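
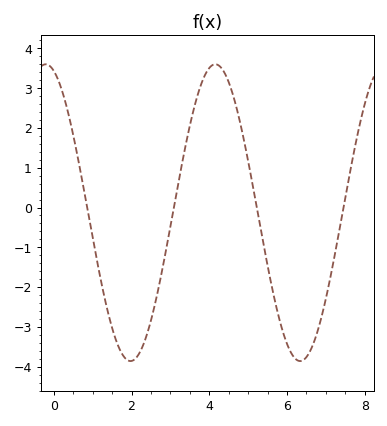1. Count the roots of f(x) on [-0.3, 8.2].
4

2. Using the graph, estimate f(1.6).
-3.3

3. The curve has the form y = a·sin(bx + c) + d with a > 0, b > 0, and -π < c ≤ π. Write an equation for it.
y = 3.73sin(1.4x + 1.9) - 0.13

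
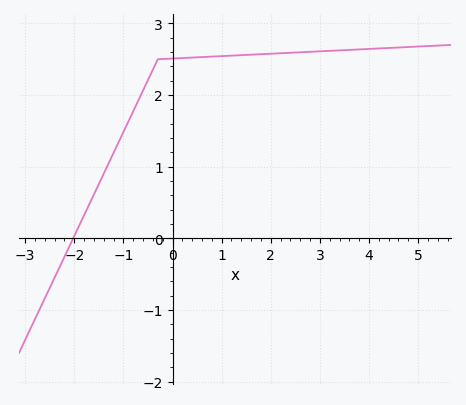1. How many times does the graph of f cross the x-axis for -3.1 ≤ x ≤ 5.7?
1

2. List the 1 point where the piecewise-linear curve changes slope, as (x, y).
(-0.3, 2.5)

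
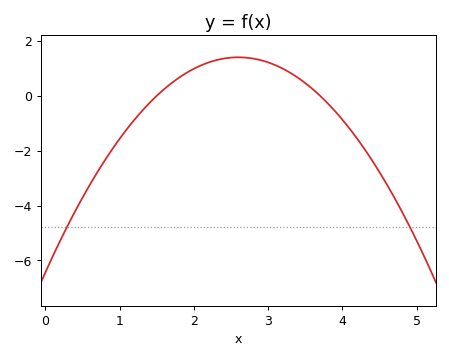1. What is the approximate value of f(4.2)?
-1.57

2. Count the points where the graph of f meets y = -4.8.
2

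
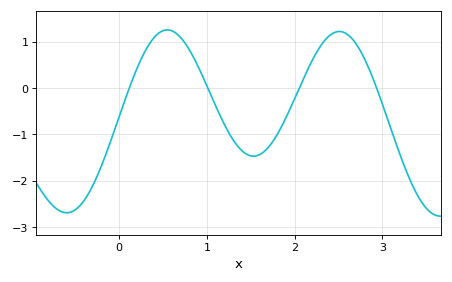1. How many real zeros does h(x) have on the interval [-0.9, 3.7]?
4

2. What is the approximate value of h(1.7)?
-1.28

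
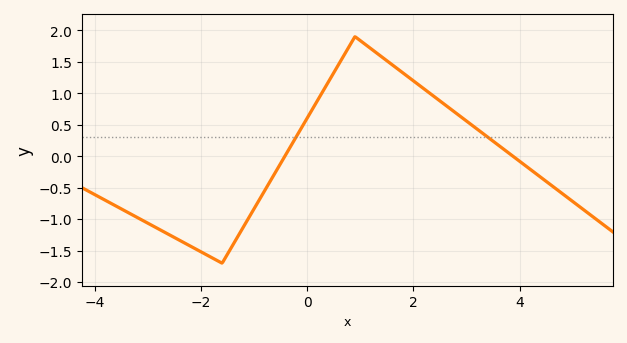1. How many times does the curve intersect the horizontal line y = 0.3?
2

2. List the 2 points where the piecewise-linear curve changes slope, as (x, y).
(-1.6, -1.7); (0.9, 1.9)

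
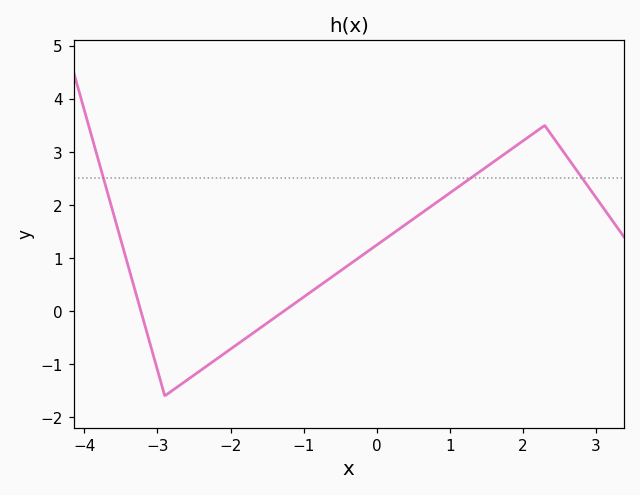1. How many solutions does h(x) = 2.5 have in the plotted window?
3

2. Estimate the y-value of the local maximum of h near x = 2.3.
3.5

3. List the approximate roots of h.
-3.2, -1.2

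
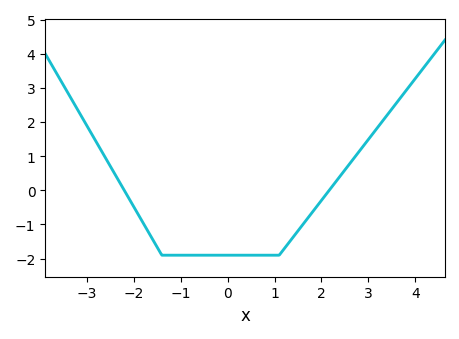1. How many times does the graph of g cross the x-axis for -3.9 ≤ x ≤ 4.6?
2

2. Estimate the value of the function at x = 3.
1.49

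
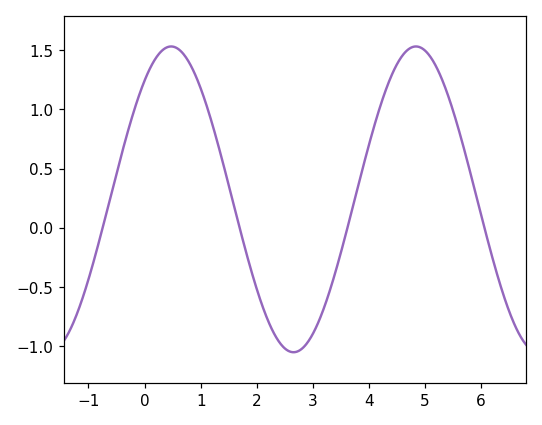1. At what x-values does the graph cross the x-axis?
-0.747, 1.69, 3.62, 6.06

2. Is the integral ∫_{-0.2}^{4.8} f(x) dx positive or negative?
positive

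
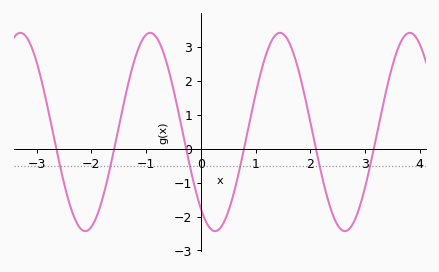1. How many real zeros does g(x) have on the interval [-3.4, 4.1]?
6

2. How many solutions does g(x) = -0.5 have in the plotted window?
6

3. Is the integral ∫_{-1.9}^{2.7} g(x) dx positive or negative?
positive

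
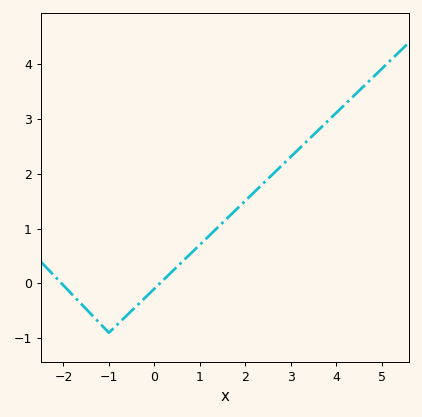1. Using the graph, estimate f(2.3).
1.75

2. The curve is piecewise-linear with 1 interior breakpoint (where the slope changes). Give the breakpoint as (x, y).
(-1, -0.9)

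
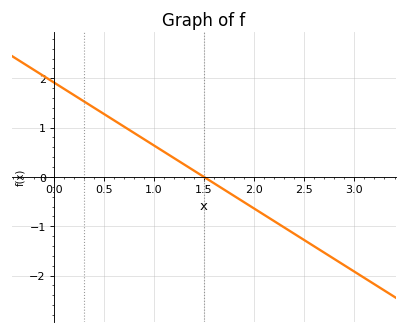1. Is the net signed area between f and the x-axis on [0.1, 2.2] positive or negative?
positive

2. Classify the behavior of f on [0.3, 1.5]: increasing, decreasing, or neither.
decreasing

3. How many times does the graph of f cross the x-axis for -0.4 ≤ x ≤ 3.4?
1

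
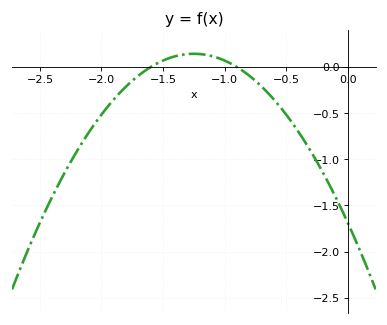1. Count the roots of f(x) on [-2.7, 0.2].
2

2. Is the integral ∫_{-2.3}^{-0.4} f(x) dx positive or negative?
negative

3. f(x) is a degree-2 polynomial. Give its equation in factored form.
y = -1.17(x + 1.6)(x + 0.9)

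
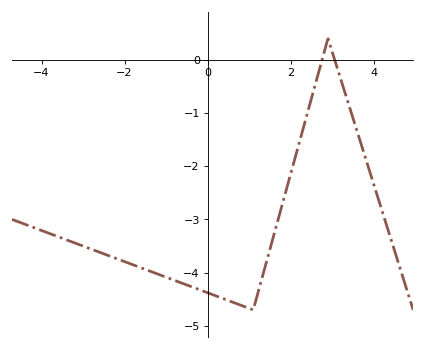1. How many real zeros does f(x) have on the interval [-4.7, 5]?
2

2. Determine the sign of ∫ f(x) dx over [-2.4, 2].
negative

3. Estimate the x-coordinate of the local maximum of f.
2.9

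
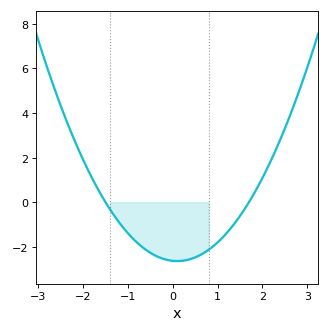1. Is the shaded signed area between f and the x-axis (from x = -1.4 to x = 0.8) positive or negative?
negative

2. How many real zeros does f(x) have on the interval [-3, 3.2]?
2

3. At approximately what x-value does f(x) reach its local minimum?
0.1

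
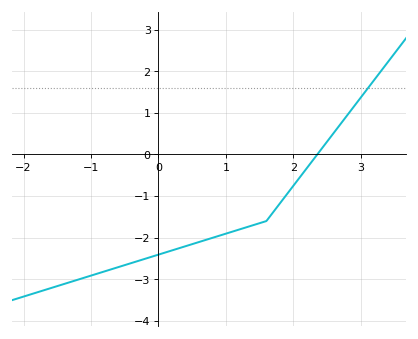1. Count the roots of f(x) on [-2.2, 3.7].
1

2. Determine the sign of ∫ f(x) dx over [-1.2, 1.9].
negative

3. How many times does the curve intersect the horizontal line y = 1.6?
1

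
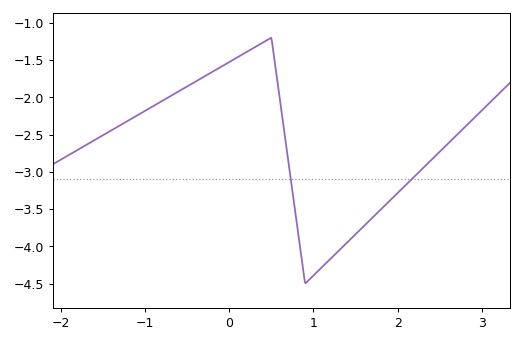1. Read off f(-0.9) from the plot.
-2.1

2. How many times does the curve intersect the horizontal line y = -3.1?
2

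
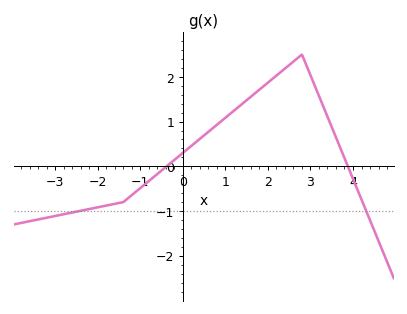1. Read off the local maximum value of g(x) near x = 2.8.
2.5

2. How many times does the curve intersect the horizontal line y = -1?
2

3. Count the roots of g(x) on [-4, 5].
2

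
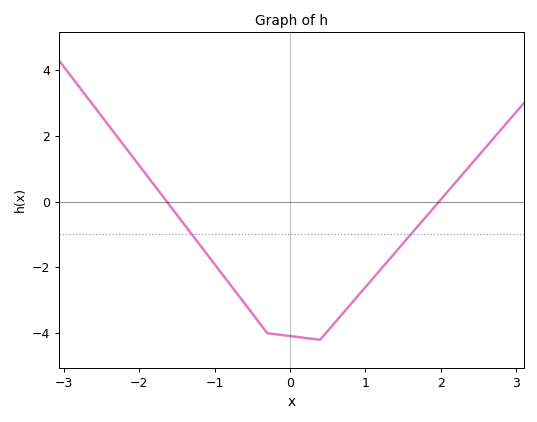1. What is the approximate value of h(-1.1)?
-1.6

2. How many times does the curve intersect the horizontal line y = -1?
2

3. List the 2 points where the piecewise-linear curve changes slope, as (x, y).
(-0.3, -4); (0.4, -4.2)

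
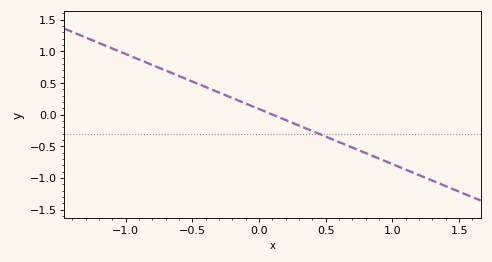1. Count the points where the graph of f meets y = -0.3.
1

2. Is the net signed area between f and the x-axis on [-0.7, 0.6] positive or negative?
positive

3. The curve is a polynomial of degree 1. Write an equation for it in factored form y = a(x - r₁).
y = -0.87(x - 0.1)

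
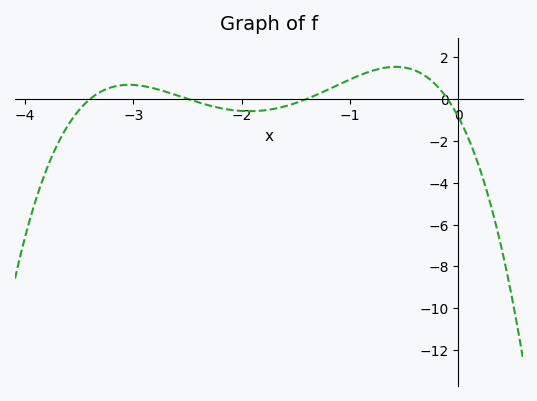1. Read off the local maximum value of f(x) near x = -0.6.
1.53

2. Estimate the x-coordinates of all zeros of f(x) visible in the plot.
-3.4, -2.5, -1.4, -0.1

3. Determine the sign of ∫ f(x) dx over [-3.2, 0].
positive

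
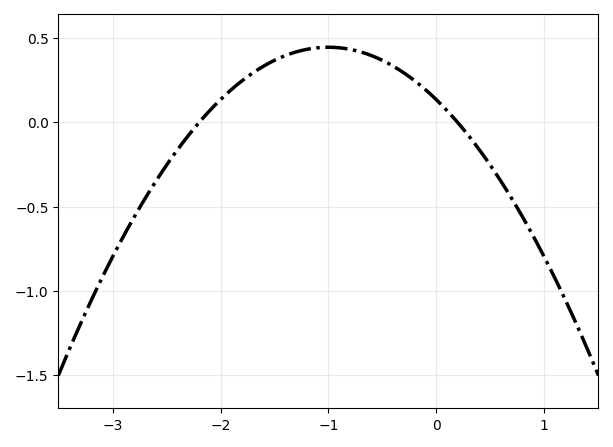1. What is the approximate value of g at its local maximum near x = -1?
0.45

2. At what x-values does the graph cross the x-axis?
-2.2, 0.2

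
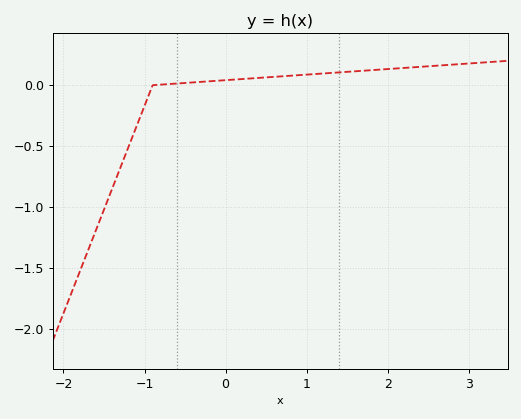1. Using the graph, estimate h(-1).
-0.17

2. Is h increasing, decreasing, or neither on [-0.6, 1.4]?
increasing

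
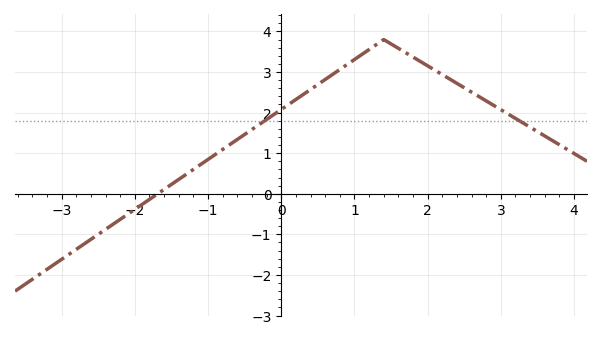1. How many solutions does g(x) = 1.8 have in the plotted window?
2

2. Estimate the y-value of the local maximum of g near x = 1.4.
3.8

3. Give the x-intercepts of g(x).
-1.69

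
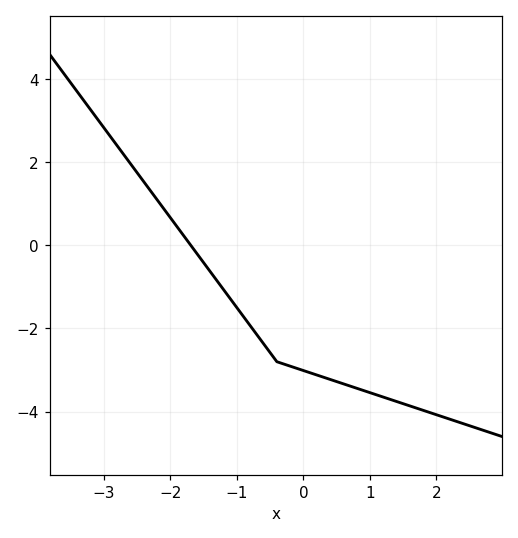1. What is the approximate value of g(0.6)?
-3.33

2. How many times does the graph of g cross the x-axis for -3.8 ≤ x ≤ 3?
1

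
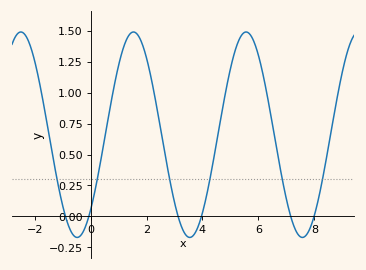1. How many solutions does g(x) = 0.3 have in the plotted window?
6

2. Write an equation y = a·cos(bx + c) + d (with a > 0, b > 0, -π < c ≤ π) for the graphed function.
y = 0.83cos(1.6x - 2.4) + 0.66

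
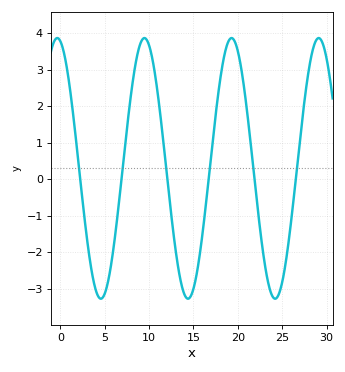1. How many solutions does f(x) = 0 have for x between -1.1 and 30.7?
6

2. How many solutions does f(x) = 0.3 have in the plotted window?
6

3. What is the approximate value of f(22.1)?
-0.5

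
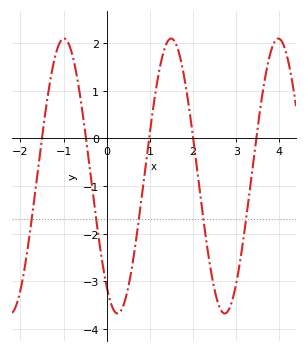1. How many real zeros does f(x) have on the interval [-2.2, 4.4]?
5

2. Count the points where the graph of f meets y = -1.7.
5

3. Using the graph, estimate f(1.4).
2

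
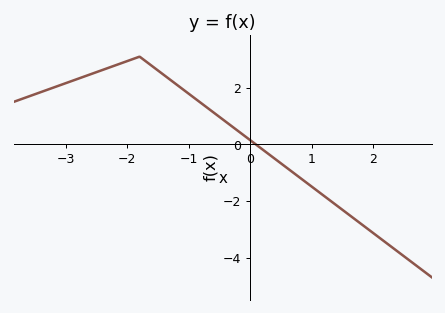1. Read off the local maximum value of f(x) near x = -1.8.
3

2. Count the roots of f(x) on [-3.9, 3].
1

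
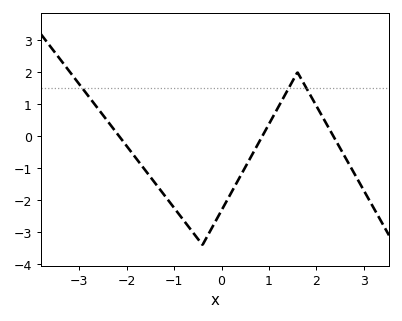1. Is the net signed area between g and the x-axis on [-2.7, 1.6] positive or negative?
negative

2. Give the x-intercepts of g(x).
-2.2, 0.9, 2.4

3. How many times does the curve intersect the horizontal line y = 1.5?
3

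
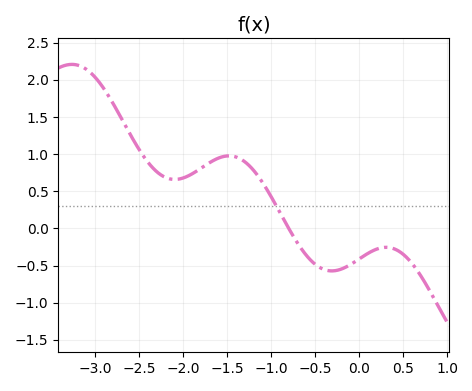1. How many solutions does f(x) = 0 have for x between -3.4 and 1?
1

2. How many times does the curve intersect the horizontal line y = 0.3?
1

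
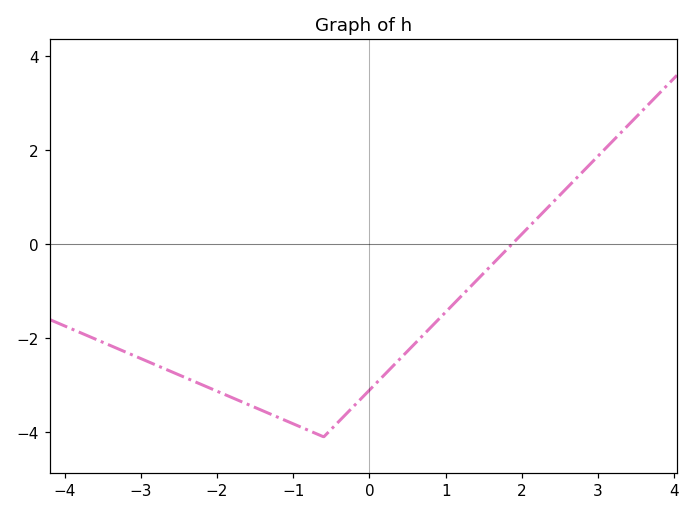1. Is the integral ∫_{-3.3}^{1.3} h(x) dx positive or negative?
negative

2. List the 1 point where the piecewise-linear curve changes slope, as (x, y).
(-0.6, -4.1)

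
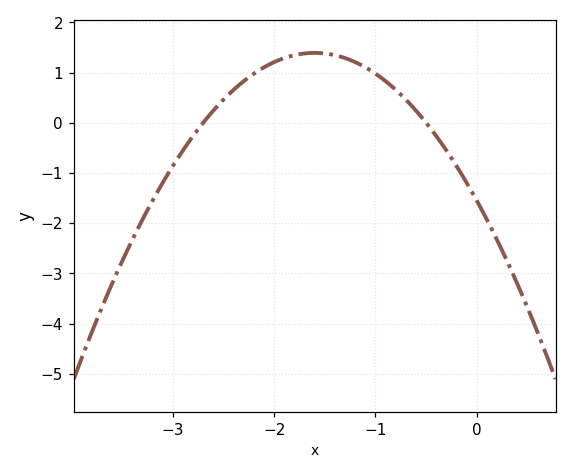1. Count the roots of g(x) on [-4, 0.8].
2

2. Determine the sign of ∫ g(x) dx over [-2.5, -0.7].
positive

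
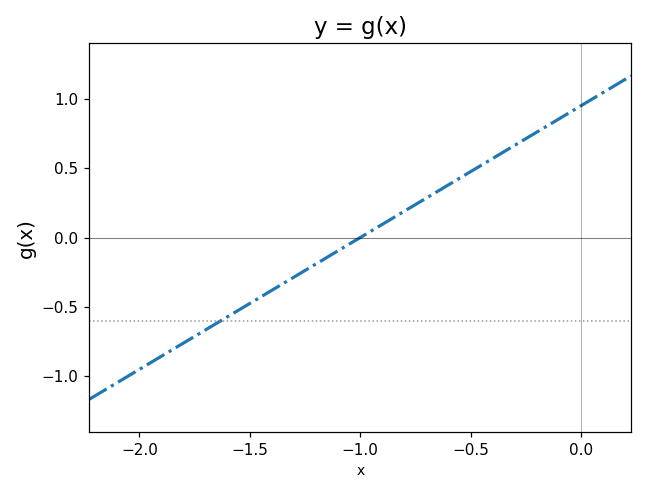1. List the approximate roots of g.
-1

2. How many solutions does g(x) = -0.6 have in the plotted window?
1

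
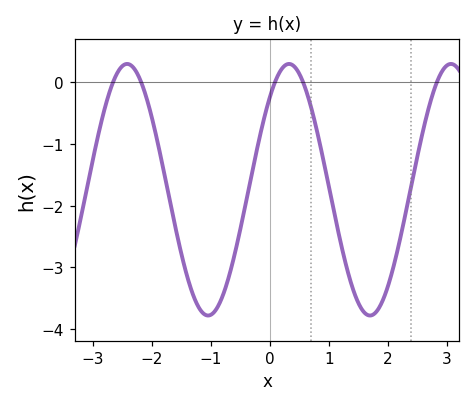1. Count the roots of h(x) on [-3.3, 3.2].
5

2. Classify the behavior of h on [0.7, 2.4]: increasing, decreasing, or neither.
neither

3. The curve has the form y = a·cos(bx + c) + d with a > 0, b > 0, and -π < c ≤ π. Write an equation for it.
y = 2.04cos(2.3x - 0.75) - 1.74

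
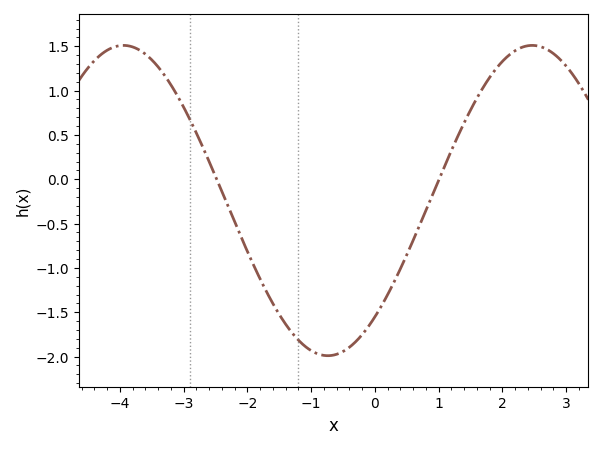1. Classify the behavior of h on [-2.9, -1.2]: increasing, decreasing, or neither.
decreasing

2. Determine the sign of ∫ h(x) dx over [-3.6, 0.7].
negative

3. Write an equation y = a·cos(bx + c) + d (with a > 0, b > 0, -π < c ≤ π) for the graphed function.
y = 1.75cos(0.98x - 2.4) - 0.24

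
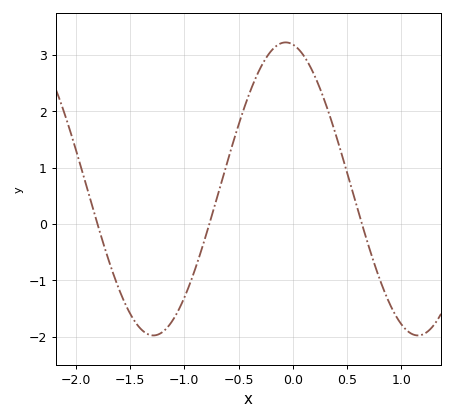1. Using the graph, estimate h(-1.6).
-1.2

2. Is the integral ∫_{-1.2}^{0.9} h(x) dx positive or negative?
positive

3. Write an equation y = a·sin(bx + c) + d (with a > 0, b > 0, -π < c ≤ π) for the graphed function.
y = 2.6sin(2.6x + 1.7) + 0.62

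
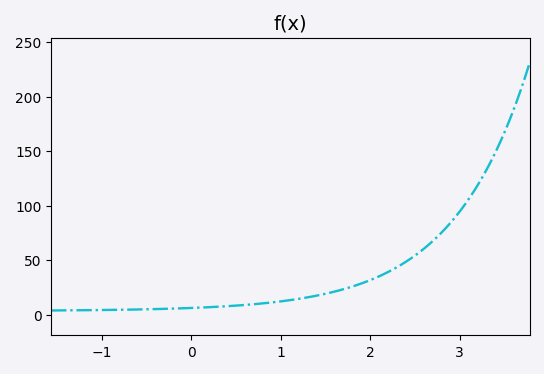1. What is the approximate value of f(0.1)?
6.56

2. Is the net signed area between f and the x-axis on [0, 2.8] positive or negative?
positive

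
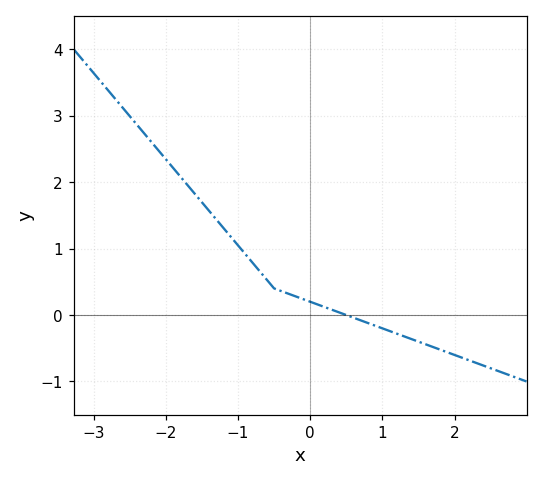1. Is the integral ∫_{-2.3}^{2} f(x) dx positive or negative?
positive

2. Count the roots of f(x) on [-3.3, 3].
1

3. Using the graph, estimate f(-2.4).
2.9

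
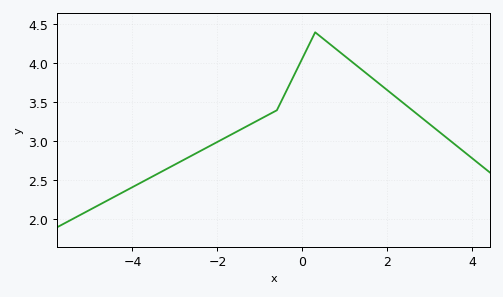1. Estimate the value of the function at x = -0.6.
3.4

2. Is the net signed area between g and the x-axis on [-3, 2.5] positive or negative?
positive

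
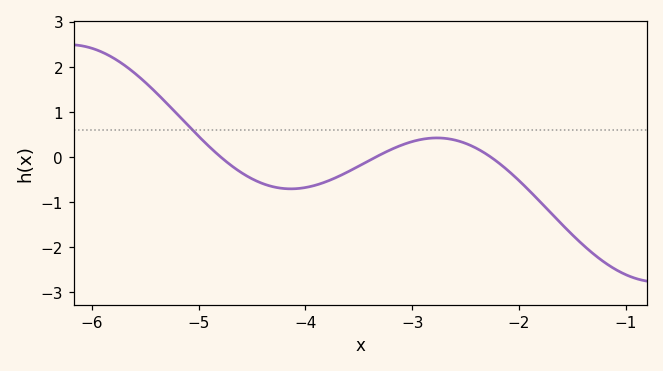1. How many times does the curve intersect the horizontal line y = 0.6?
1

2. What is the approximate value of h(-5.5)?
1.65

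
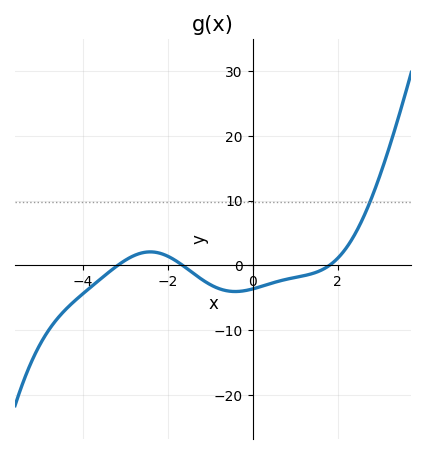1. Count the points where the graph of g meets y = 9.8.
1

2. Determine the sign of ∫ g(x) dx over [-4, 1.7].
negative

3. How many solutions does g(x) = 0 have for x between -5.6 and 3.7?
3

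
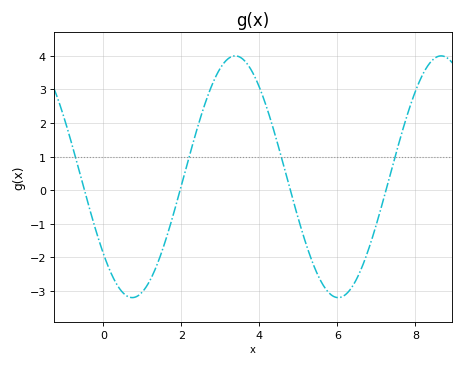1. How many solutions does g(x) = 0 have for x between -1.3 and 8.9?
4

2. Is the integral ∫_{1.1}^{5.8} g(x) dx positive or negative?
positive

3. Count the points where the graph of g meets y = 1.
4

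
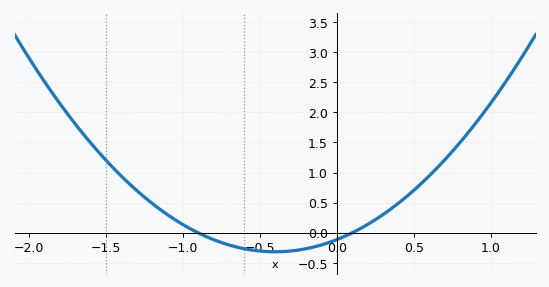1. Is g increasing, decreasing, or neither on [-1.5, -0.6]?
decreasing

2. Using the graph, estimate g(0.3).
0.302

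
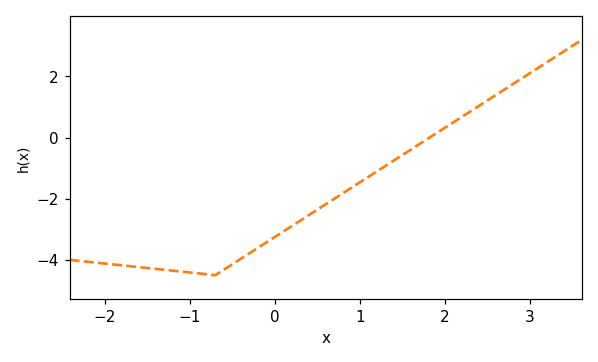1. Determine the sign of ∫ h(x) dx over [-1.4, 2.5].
negative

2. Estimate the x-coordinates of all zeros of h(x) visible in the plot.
1.8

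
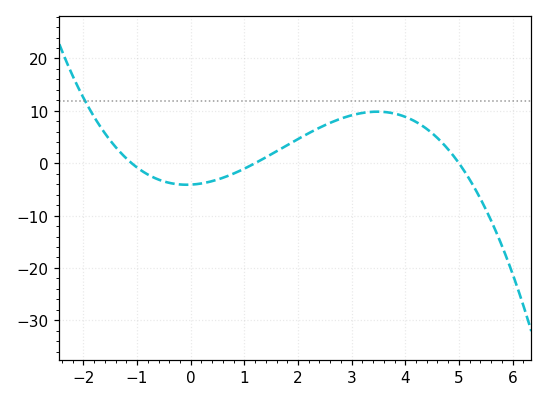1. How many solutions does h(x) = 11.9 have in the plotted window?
1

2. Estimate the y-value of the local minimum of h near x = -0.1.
-4.11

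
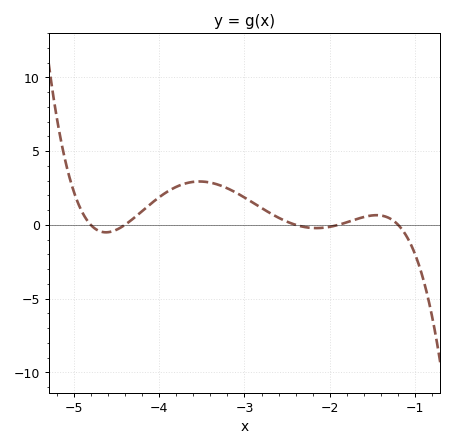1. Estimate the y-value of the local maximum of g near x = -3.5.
2.94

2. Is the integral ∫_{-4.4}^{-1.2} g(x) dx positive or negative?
positive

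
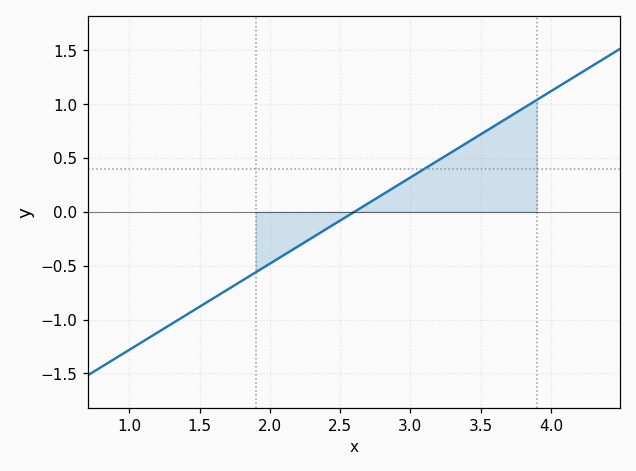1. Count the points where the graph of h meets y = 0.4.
1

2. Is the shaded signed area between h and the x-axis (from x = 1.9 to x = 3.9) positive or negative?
positive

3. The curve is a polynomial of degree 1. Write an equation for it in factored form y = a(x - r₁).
y = 0.8(x - 2.6)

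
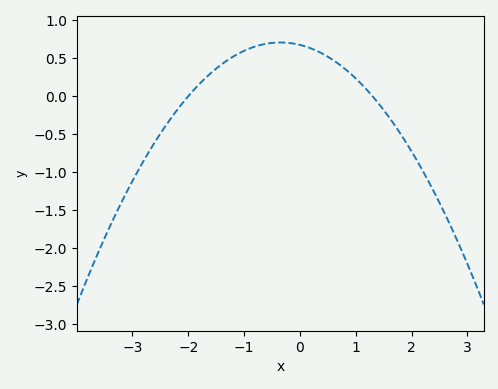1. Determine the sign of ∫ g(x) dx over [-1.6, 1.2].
positive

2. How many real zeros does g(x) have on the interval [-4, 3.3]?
2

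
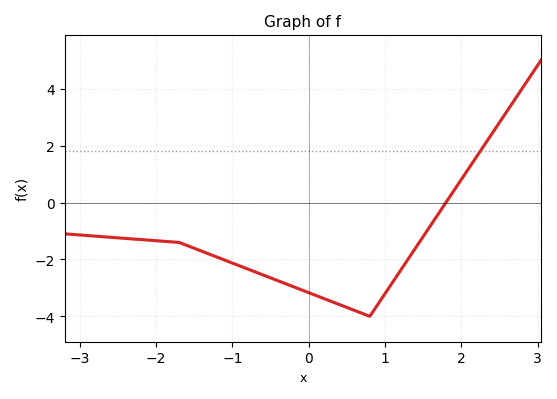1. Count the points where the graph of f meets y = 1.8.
1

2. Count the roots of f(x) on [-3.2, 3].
1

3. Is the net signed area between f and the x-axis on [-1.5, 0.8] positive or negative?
negative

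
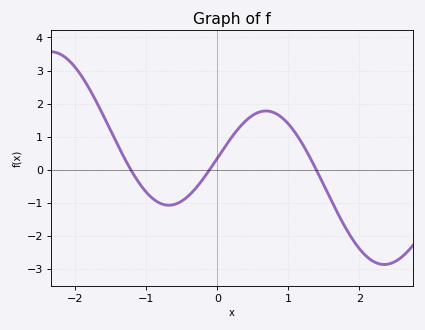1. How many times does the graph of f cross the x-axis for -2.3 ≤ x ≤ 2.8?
3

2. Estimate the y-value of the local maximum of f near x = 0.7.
1.78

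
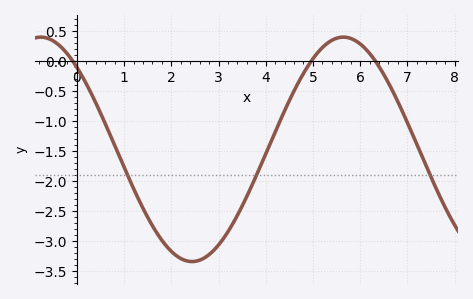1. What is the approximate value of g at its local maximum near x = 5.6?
0.4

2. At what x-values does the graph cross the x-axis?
-0.087, 4.96, 6.32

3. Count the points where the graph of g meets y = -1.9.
3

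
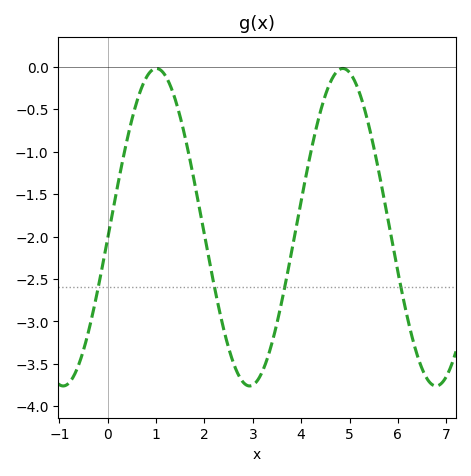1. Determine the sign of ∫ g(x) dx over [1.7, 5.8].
negative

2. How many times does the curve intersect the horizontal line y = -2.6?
4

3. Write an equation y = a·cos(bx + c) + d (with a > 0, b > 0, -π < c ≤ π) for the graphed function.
y = 1.87cos(1.63x - 1.64) - 1.89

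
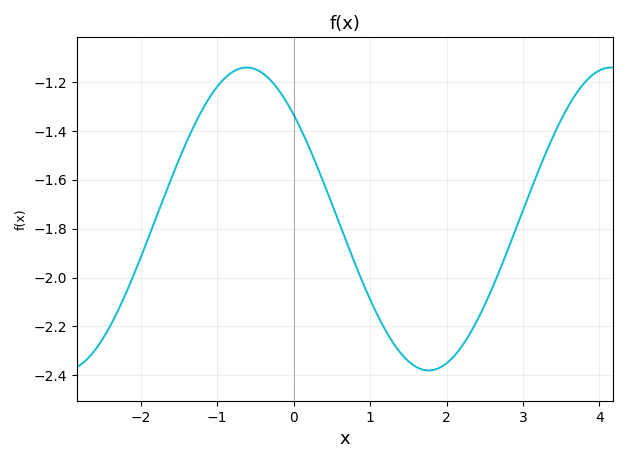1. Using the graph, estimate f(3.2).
-1.56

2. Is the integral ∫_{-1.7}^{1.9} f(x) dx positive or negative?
negative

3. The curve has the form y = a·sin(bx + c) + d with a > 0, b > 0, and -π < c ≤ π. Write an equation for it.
y = 0.62sin(1.3x + 2.4) - 1.76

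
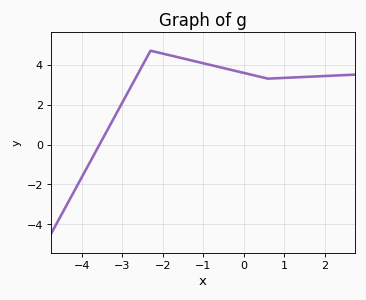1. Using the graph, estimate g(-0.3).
3.73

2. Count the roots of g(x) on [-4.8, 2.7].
1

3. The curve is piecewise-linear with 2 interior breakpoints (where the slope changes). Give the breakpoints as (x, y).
(-2.3, 4.7); (0.6, 3.3)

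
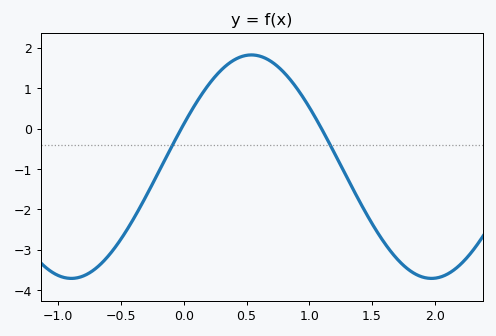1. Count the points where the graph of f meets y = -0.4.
2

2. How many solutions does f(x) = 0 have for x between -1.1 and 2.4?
2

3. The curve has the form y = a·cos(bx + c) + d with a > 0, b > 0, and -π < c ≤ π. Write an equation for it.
y = 2.77cos(2.2x - 1.2) - 0.94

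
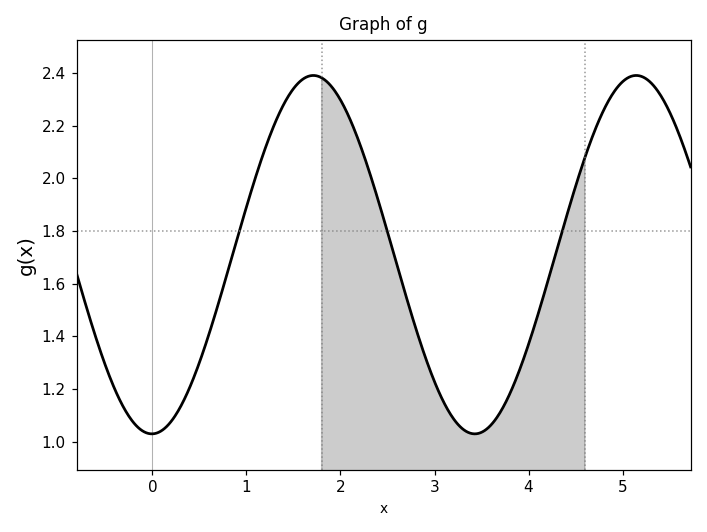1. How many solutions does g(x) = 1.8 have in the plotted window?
3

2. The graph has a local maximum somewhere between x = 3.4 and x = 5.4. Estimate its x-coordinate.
5.1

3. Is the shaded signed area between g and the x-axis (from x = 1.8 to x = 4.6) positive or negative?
positive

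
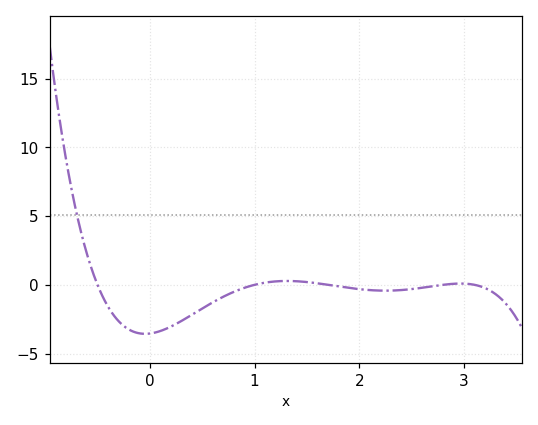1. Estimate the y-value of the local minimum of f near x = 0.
-3.56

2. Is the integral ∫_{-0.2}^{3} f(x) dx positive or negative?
negative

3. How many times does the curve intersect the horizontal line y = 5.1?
1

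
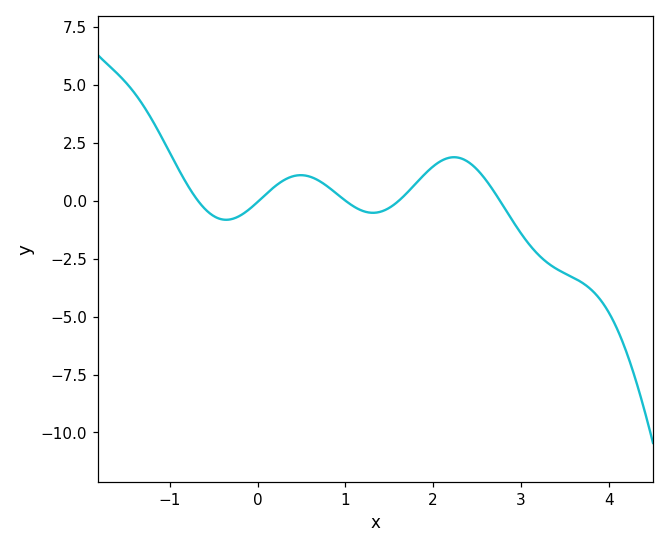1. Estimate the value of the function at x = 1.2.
-0.439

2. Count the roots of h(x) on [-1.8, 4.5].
5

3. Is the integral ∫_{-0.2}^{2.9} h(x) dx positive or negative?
positive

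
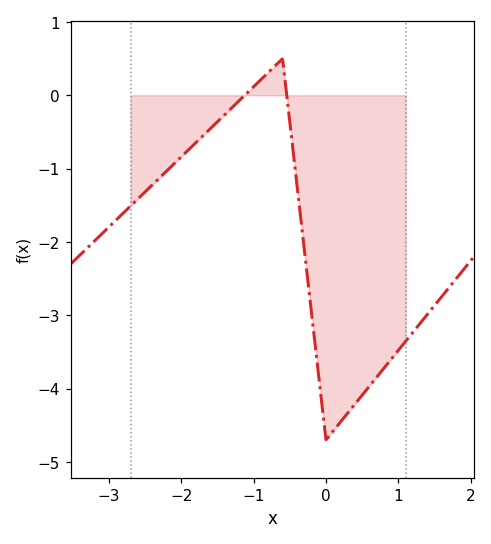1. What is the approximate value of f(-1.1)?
0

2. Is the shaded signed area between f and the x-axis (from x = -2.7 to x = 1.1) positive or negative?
negative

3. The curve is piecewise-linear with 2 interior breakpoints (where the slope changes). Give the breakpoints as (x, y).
(-0.6, 0.5); (0, -4.7)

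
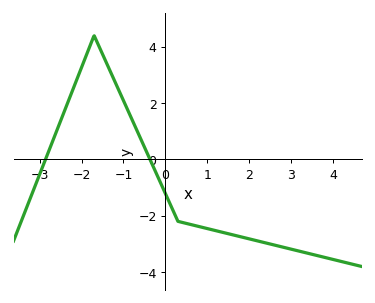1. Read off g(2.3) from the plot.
-2.93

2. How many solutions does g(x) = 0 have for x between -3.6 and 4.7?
2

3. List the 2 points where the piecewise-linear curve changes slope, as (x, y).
(-1.7, 4.4); (0.3, -2.2)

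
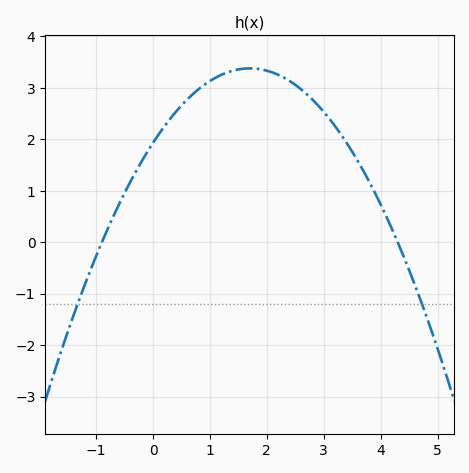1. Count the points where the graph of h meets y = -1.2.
2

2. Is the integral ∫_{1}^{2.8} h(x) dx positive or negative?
positive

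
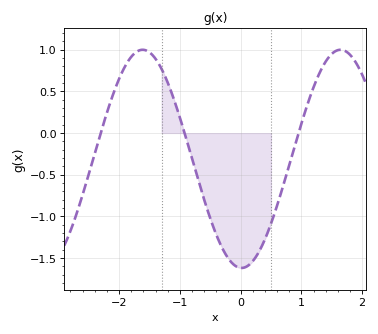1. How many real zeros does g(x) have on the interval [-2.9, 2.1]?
3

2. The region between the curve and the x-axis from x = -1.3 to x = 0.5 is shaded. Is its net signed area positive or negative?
negative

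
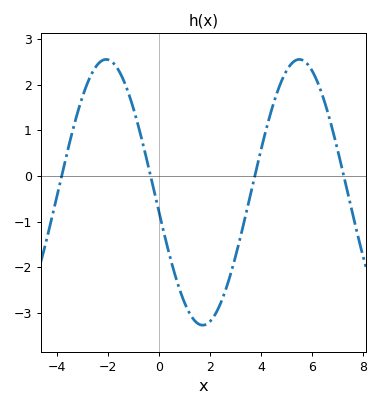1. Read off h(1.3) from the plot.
-3.09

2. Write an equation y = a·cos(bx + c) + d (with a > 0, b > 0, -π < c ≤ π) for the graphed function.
y = 2.91cos(0.83x + 1.71) - 0.36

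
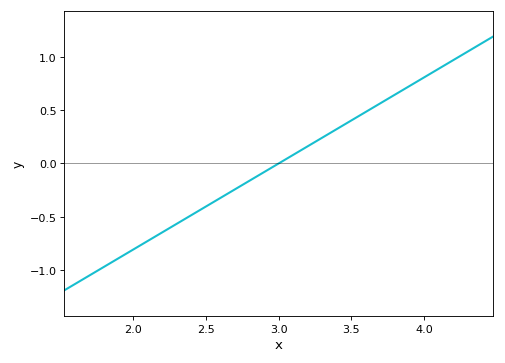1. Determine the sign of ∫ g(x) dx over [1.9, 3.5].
negative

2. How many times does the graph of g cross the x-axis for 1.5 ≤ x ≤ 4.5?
1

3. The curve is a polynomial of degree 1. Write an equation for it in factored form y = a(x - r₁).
y = 0.81(x - 3)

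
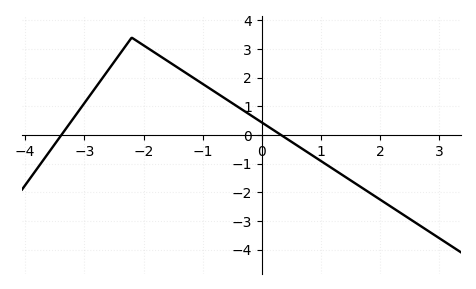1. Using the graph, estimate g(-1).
1.8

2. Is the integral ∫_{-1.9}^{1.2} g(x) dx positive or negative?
positive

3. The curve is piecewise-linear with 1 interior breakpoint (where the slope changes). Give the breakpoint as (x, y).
(-2.2, 3.4)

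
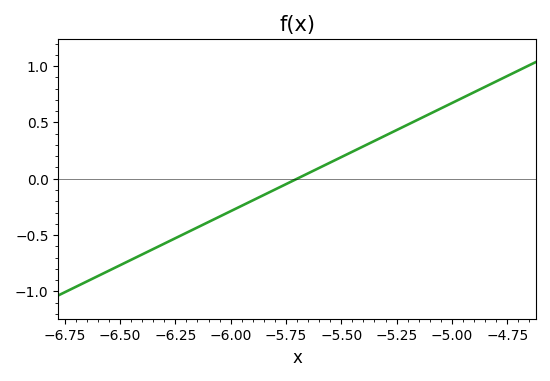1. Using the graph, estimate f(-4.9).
0.768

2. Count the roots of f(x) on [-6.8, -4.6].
1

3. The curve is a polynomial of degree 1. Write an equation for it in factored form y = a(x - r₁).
y = 0.96(x + 5.7)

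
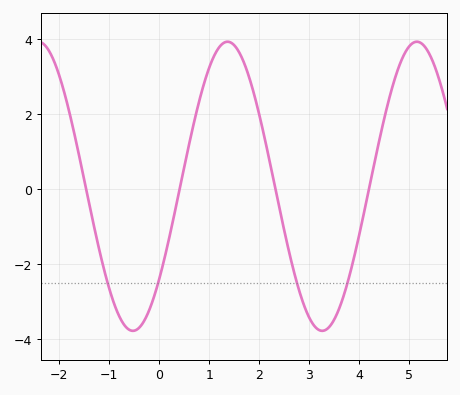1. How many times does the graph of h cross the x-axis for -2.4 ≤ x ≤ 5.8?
4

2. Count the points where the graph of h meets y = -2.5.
4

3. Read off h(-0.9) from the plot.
-3.05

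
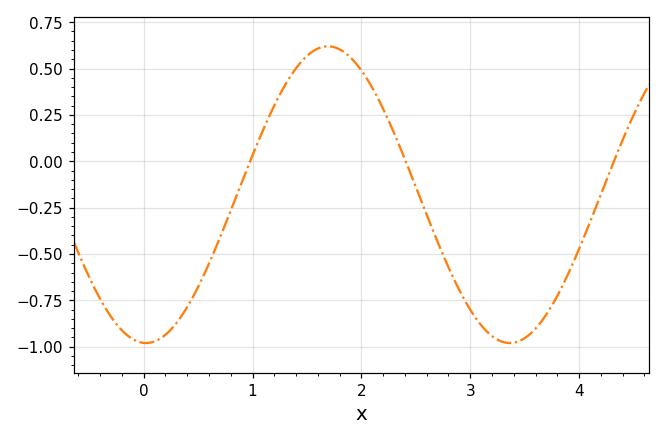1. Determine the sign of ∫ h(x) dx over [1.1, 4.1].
negative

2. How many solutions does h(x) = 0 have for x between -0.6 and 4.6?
3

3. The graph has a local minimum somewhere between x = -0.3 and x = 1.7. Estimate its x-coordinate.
0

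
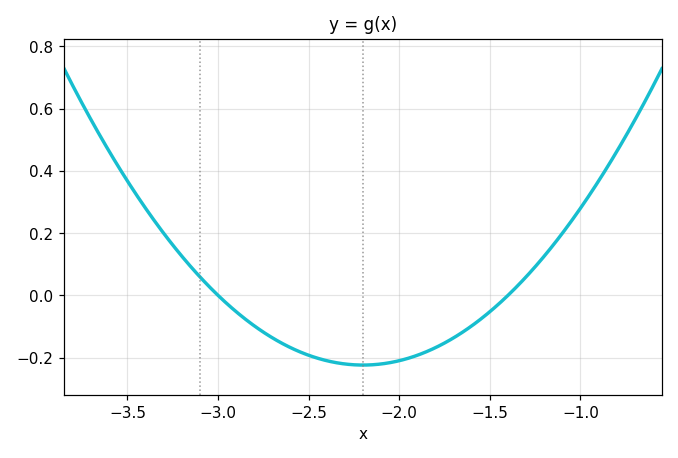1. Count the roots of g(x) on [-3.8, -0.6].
2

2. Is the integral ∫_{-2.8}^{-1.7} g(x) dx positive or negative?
negative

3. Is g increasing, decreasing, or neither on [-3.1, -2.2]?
decreasing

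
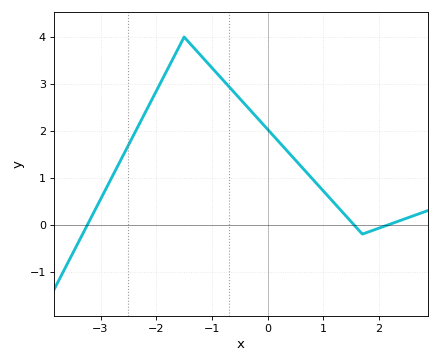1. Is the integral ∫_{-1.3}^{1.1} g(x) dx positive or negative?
positive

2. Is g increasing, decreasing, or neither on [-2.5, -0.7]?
neither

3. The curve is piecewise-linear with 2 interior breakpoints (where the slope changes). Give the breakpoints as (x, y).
(-1.5, 4); (1.7, -0.2)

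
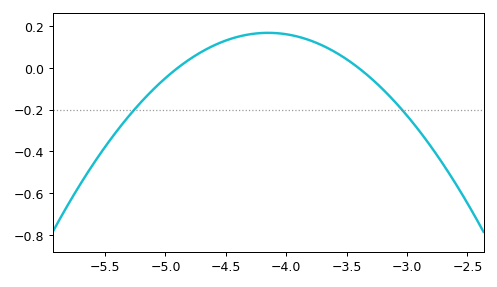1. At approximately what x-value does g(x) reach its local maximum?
-4.15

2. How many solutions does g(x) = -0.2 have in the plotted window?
2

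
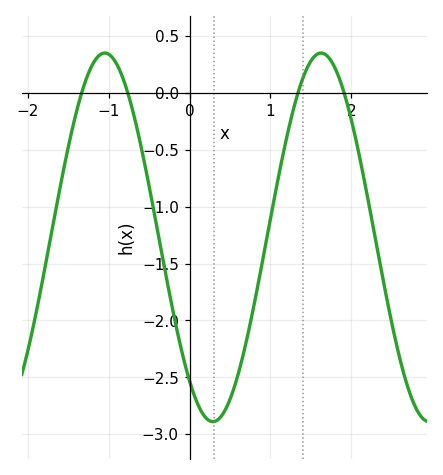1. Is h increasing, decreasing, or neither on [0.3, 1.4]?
increasing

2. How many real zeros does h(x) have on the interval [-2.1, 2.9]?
4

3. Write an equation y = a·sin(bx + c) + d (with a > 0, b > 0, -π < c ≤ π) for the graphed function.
y = 1.62sin(2.4x - 2.2) - 1.27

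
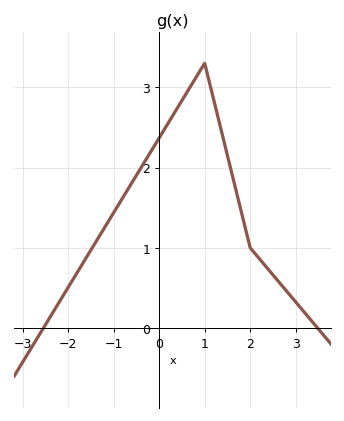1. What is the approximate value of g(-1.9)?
0.6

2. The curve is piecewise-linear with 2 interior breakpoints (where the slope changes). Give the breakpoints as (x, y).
(1, 3.3); (2, 1)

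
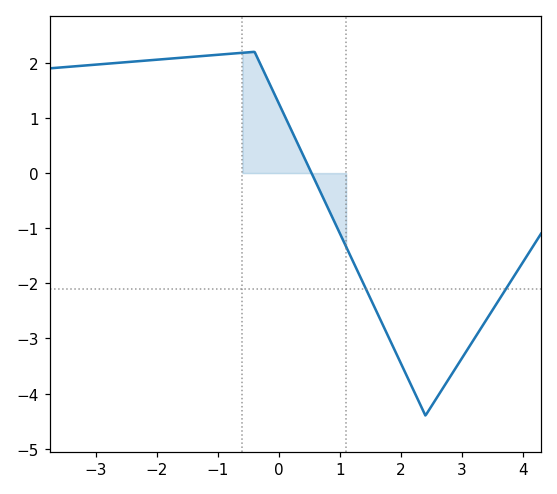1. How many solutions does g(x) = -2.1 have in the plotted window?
2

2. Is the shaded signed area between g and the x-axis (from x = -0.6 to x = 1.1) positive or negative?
positive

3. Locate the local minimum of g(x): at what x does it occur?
2.4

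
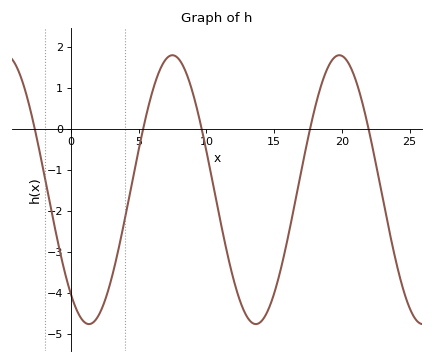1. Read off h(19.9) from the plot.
1.8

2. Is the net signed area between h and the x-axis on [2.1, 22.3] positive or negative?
negative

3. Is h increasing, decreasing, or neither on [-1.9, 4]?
neither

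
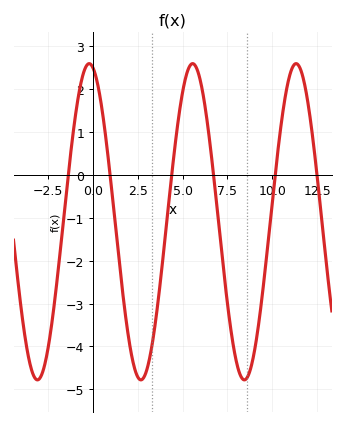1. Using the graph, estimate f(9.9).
-1.03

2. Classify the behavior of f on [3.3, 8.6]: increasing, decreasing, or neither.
neither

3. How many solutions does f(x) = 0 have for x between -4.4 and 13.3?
6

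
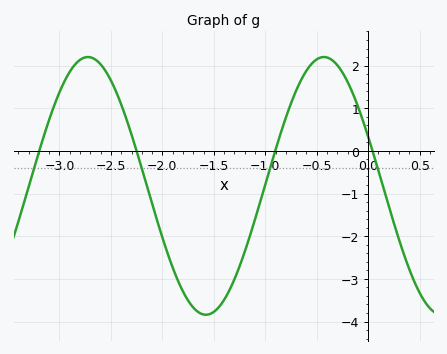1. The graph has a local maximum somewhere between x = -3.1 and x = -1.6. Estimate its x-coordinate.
-2.7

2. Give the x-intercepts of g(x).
-3.2, -2.3, -0.9, 0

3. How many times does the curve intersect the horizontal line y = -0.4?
4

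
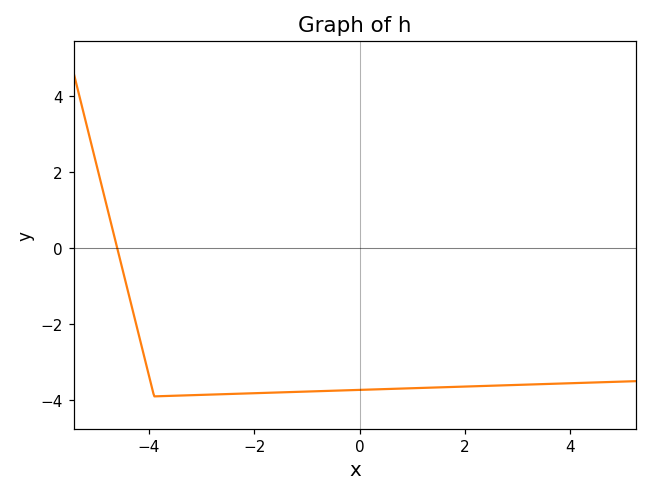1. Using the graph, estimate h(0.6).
-3.8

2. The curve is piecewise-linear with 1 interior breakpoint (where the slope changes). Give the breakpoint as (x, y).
(-3.9, -3.9)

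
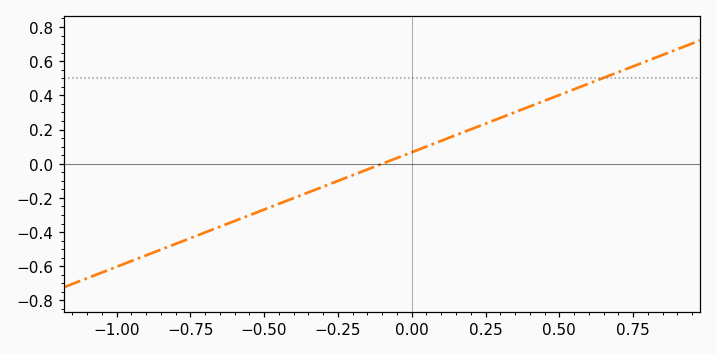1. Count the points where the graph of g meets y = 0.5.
1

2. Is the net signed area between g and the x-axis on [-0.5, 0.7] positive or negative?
positive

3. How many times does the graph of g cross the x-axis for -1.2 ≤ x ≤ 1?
1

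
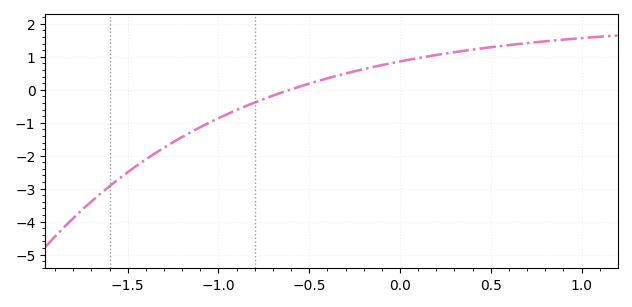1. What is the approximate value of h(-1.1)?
-1.1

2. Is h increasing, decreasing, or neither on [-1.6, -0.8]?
increasing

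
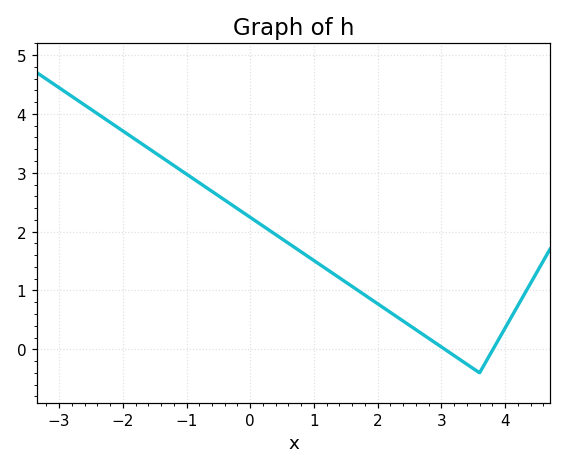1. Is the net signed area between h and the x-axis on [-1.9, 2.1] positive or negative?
positive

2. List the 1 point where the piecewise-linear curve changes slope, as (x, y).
(3.6, -0.4)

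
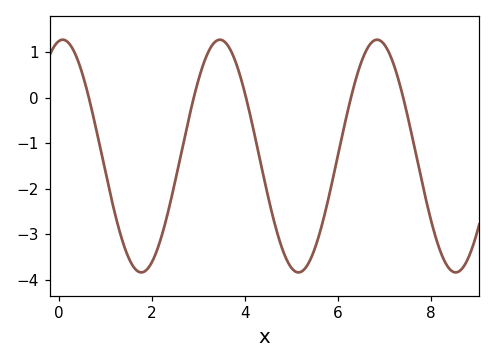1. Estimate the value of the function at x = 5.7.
-2.6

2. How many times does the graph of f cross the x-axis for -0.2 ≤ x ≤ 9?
5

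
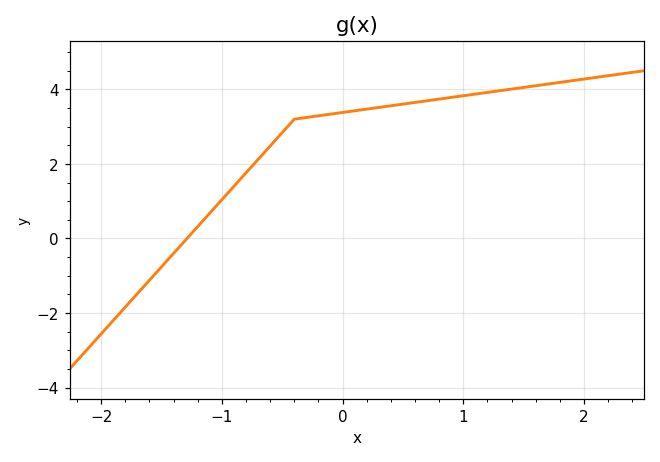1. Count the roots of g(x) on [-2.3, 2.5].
1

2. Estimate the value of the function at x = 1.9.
4.23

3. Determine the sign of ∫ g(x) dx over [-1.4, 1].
positive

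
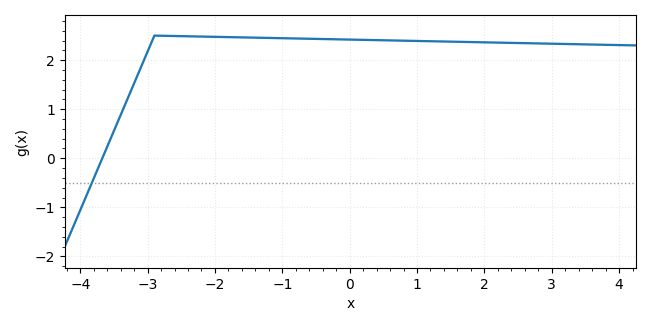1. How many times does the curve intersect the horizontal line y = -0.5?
1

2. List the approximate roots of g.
-3.6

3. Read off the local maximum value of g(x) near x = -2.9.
2.5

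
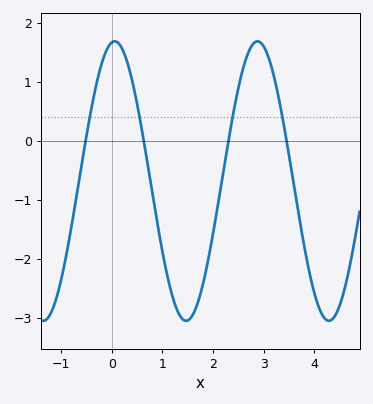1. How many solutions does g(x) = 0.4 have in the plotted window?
4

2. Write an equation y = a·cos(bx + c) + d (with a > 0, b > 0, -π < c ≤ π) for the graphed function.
y = 2.37cos(2.23x - 0.13) - 0.68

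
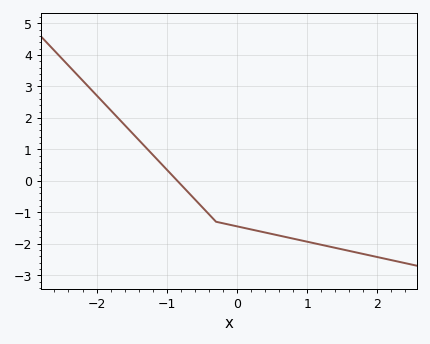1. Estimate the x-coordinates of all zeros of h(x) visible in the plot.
-0.9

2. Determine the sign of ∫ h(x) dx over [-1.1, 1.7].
negative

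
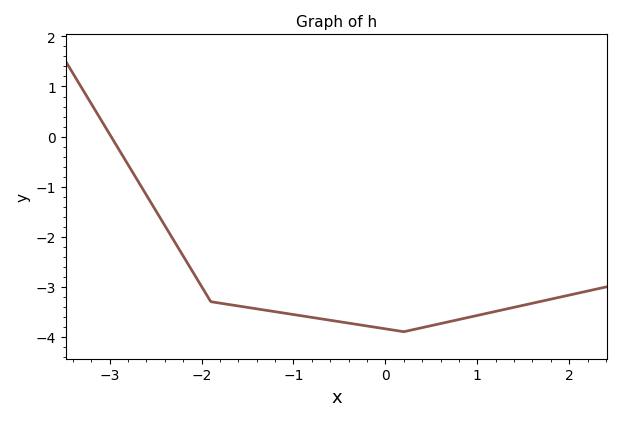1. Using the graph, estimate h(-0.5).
-3.7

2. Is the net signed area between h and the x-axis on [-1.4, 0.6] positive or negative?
negative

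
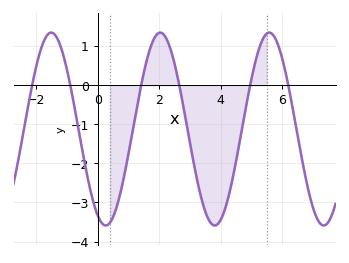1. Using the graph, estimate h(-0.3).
-2.5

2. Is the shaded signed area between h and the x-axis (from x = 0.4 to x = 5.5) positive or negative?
negative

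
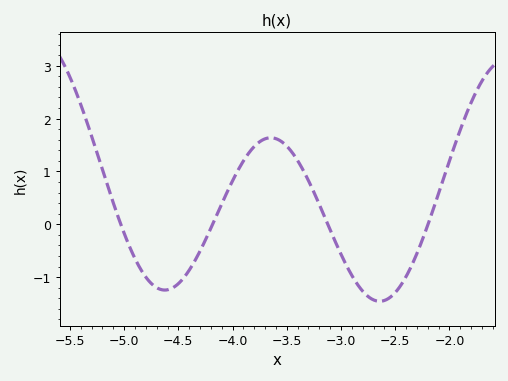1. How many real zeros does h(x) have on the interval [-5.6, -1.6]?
4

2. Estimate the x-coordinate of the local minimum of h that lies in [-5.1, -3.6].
-4.6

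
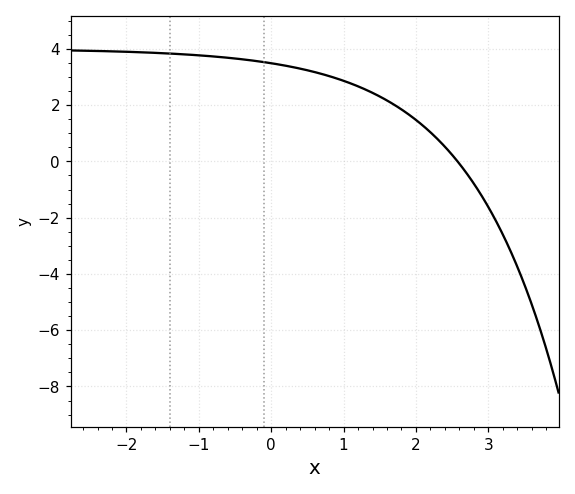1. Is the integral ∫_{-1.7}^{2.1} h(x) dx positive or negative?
positive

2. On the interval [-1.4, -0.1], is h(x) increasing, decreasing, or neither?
decreasing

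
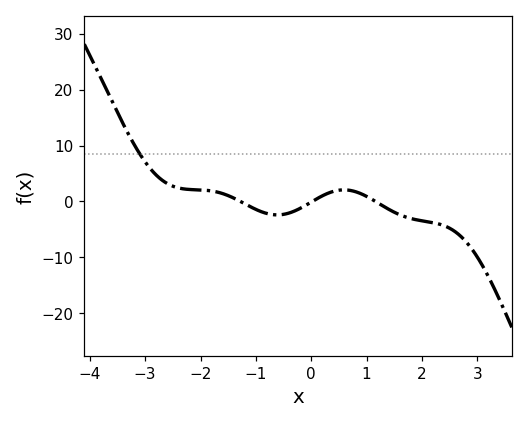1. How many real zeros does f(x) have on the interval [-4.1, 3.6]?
3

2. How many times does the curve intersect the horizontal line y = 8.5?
1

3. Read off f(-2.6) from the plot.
3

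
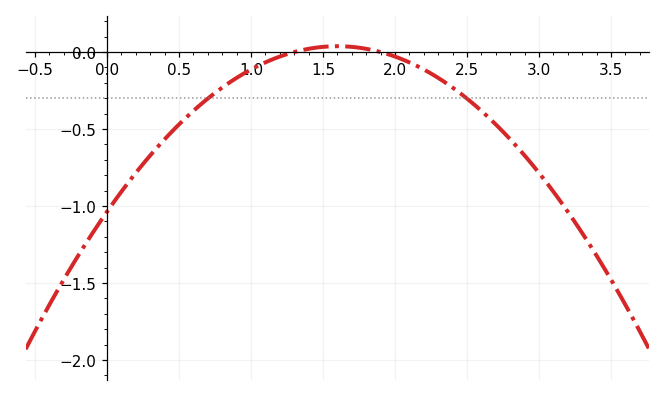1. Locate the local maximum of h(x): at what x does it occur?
1.6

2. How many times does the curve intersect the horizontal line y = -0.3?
2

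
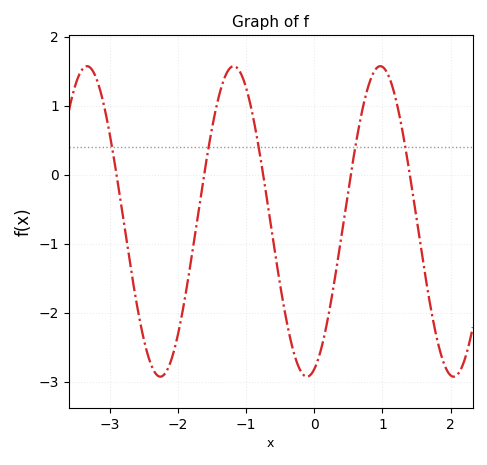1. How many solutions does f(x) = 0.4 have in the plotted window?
5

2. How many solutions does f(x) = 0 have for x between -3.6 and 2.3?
5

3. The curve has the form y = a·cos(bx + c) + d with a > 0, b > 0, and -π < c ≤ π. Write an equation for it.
y = 2.25cos(2.9x - 2.8) - 0.68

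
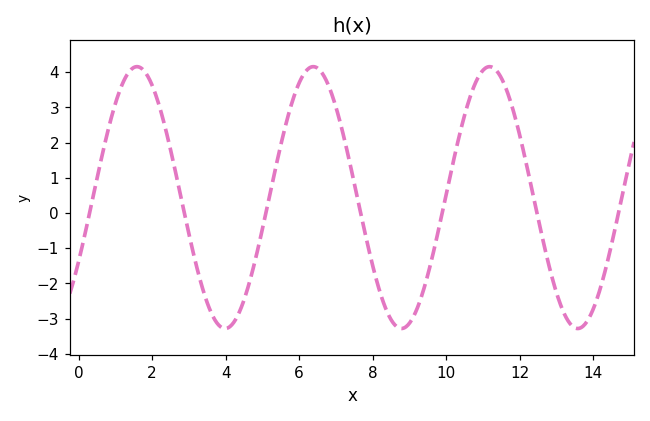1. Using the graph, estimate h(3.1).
-1.04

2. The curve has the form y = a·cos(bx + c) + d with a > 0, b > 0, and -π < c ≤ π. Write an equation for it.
y = 3.72cos(1.31x - 2.08) + 0.44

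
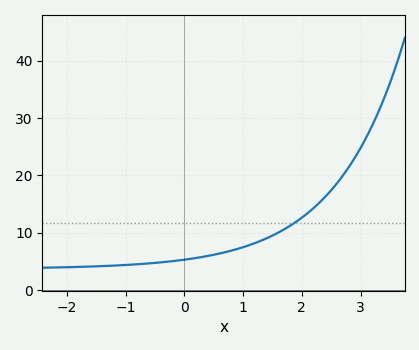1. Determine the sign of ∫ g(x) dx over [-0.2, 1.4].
positive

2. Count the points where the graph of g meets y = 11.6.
1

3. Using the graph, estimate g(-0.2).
5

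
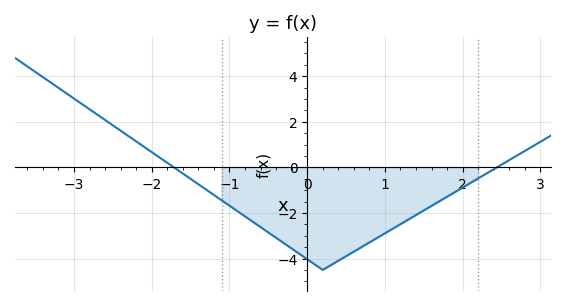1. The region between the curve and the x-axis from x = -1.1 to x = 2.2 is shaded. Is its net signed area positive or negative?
negative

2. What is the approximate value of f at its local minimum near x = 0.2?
-4.4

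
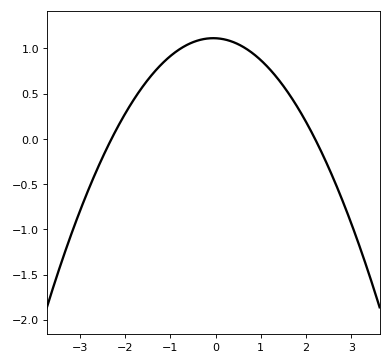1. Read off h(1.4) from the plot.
0.65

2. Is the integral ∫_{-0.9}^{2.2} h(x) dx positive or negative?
positive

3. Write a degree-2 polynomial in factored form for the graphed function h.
y = -0.22(x + 2.3)(x - 2.2)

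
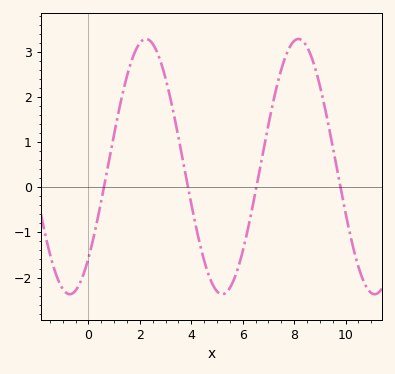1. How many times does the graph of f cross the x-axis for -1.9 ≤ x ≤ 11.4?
4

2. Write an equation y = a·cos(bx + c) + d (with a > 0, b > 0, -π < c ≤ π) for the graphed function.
y = 2.83cos(1.1x - 2.4) + 0.46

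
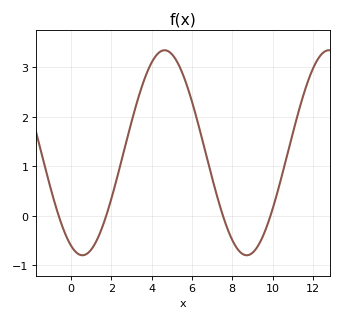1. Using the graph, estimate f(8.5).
-0.8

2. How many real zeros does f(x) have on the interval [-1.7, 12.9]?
4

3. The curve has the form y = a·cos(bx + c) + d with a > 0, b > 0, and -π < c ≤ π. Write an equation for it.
y = 2.07cos(0.77x + 2.7) + 1.27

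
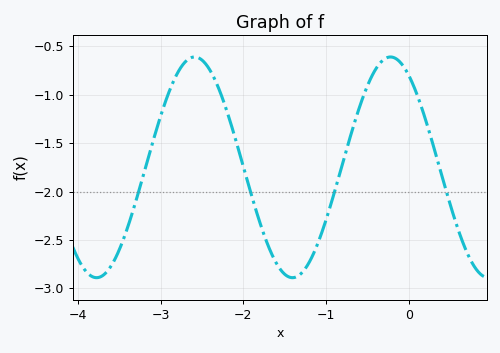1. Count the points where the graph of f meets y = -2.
4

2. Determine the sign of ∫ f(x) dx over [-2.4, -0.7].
negative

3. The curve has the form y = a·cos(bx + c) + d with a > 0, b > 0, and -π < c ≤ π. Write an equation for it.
y = 1.14cos(2.65x + 0.582) - 1.75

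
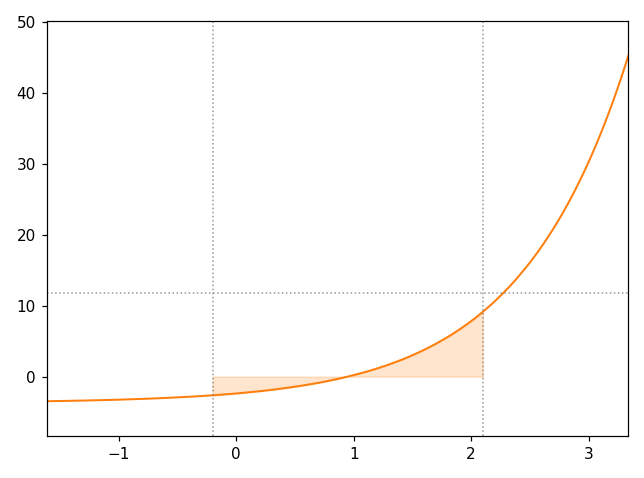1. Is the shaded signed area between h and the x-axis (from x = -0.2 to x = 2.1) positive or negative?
positive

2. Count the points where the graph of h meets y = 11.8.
1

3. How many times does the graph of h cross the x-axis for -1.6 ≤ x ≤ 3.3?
1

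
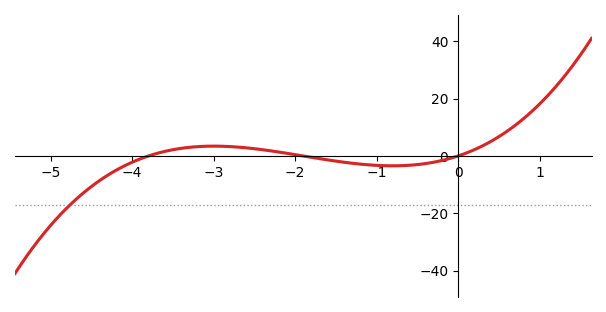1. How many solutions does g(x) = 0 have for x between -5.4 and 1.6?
3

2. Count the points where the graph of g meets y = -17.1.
1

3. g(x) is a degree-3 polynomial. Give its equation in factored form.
y = 1.3(x + 3.8)(x + 1.9)(x - 0)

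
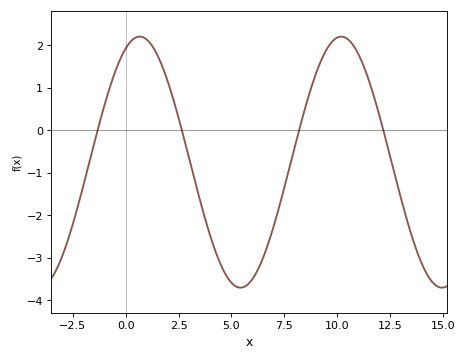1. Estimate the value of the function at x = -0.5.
1.37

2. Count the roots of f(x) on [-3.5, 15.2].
4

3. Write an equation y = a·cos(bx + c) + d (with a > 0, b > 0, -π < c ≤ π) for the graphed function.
y = 2.95cos(0.66x - 0.44) - 0.75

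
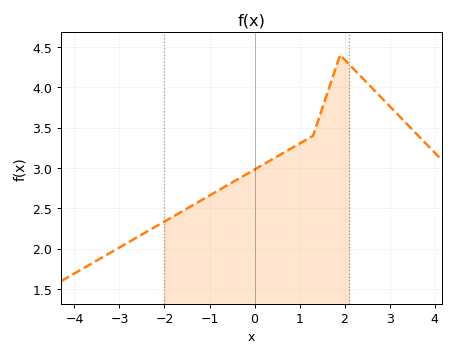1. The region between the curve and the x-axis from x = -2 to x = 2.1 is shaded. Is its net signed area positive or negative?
positive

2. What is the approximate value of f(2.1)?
4.3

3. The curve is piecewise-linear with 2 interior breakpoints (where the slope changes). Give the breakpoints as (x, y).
(1.3, 3.4); (1.9, 4.4)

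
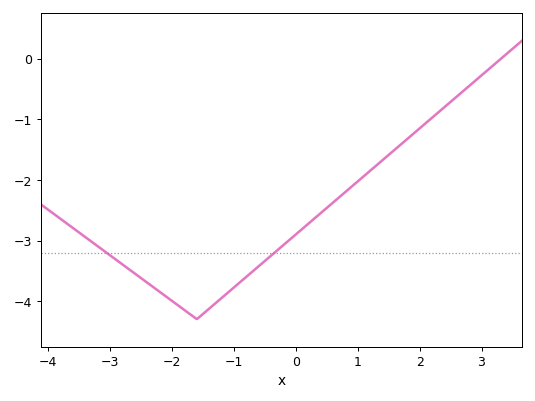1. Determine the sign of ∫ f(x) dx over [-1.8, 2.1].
negative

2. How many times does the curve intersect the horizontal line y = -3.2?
2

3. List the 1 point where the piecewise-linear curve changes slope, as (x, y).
(-1.6, -4.3)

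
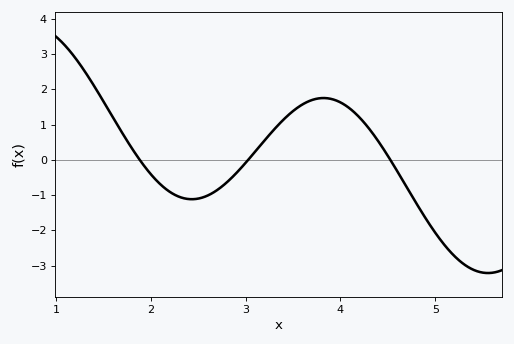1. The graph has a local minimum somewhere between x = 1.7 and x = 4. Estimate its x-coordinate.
2.4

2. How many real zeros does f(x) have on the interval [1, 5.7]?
3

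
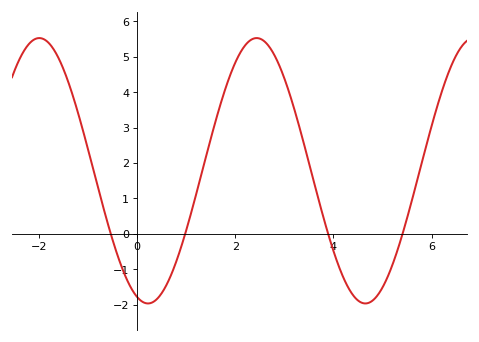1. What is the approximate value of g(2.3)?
5.5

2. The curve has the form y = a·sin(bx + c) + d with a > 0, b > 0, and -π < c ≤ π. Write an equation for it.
y = 3.75sin(1.4x - 1.9) + 1.78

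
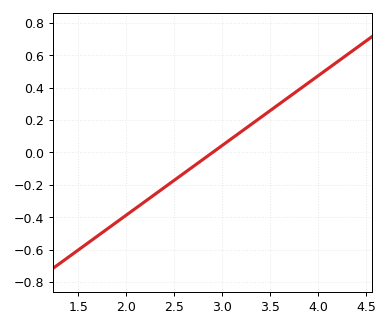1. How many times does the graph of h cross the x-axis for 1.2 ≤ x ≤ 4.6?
1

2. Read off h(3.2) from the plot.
0.12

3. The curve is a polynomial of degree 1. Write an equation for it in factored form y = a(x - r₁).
y = 0.43(x - 2.9)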